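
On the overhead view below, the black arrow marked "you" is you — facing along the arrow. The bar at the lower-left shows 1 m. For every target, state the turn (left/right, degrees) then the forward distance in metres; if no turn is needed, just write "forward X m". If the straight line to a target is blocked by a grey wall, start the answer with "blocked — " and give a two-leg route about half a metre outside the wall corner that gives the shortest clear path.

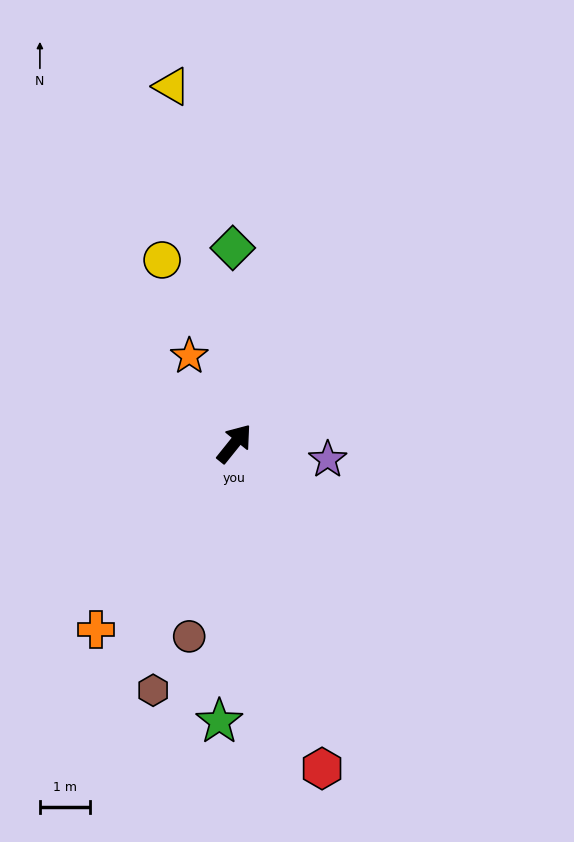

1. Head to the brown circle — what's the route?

turn right 154°, forward 4.0 m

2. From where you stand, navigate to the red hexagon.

turn right 126°, forward 6.7 m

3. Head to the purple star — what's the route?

turn right 61°, forward 1.9 m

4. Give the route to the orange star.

turn left 66°, forward 2.0 m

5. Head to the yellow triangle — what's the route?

turn left 49°, forward 7.3 m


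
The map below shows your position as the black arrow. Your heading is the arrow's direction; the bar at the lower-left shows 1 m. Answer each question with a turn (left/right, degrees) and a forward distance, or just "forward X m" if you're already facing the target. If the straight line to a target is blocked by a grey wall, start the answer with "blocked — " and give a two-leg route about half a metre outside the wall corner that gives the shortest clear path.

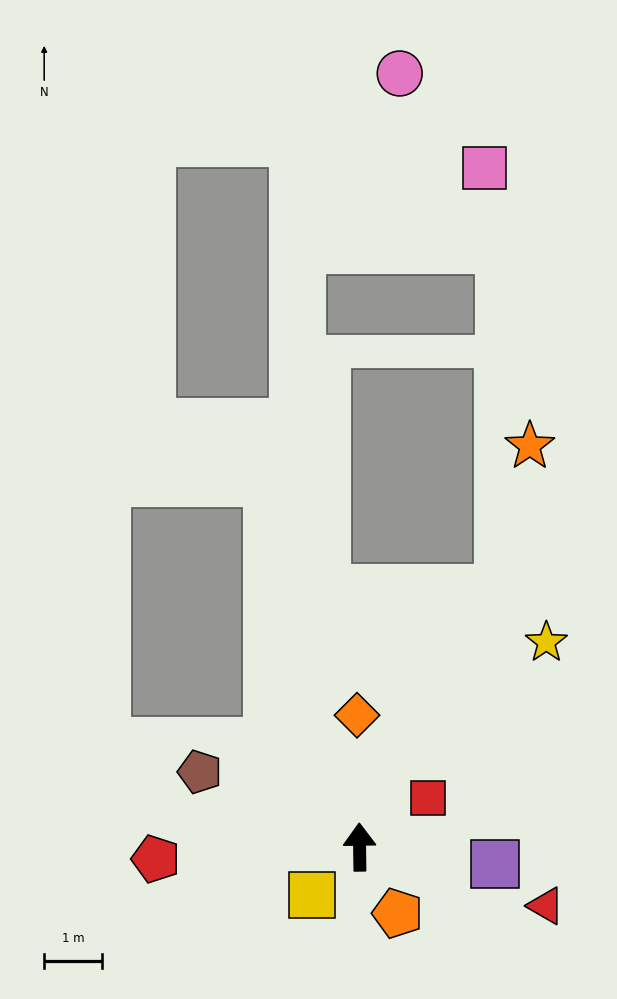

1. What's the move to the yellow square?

turn left 135°, forward 1.2 m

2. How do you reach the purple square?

turn right 98°, forward 2.3 m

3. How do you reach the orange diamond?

forward 2.3 m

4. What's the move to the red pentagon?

turn left 93°, forward 3.5 m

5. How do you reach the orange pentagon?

turn right 151°, forward 1.3 m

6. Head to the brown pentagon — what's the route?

turn left 64°, forward 3.0 m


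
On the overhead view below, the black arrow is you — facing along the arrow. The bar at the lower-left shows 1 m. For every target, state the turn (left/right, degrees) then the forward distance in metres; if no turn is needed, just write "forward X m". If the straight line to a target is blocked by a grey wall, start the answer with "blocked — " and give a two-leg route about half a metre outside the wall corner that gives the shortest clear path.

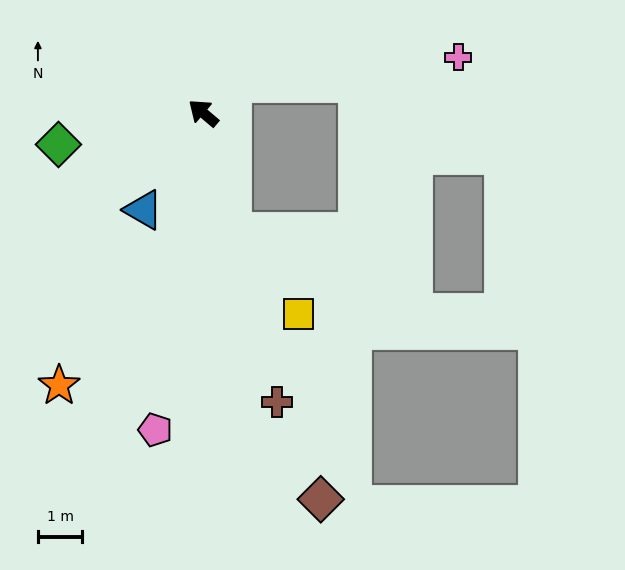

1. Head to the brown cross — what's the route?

turn left 144°, forward 6.7 m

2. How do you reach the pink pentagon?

turn left 122°, forward 7.2 m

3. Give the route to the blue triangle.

turn left 99°, forward 2.6 m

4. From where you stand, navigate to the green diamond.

turn left 52°, forward 3.3 m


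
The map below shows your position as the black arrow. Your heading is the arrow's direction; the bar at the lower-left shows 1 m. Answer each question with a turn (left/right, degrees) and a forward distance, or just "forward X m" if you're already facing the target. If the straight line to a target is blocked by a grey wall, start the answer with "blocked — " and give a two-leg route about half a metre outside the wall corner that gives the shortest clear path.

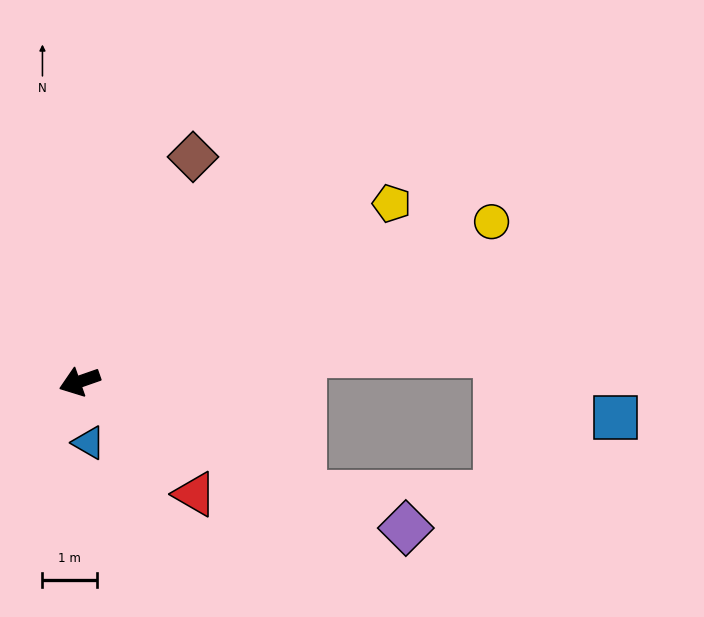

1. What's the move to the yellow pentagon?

turn right 170°, forward 6.5 m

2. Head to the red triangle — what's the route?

turn left 116°, forward 2.9 m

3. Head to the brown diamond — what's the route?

turn right 136°, forward 4.6 m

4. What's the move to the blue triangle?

turn left 79°, forward 1.1 m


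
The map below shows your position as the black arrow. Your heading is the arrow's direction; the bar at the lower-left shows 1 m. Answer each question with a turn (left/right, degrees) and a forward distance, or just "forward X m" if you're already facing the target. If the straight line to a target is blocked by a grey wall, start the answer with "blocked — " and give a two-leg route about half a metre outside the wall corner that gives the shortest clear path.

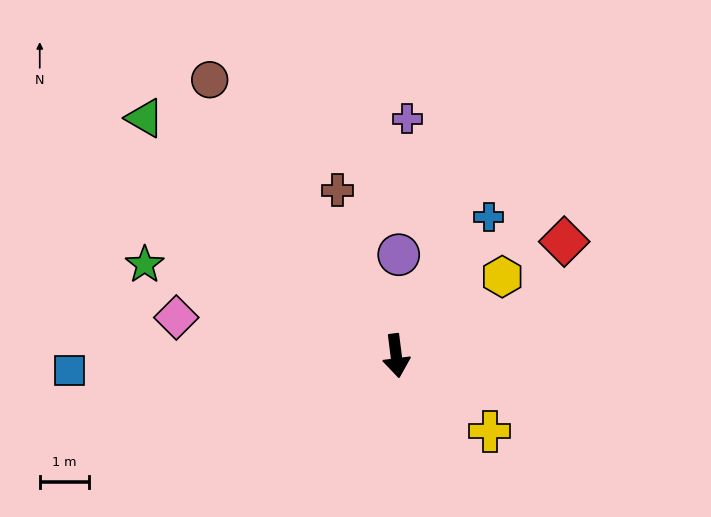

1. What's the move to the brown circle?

turn right 153°, forward 6.8 m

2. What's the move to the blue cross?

turn left 139°, forward 3.4 m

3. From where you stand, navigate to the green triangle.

turn right 141°, forward 7.0 m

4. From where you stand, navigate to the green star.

turn right 117°, forward 5.4 m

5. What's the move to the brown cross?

turn right 168°, forward 3.6 m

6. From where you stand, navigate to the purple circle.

turn left 171°, forward 2.0 m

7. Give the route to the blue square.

turn right 95°, forward 6.6 m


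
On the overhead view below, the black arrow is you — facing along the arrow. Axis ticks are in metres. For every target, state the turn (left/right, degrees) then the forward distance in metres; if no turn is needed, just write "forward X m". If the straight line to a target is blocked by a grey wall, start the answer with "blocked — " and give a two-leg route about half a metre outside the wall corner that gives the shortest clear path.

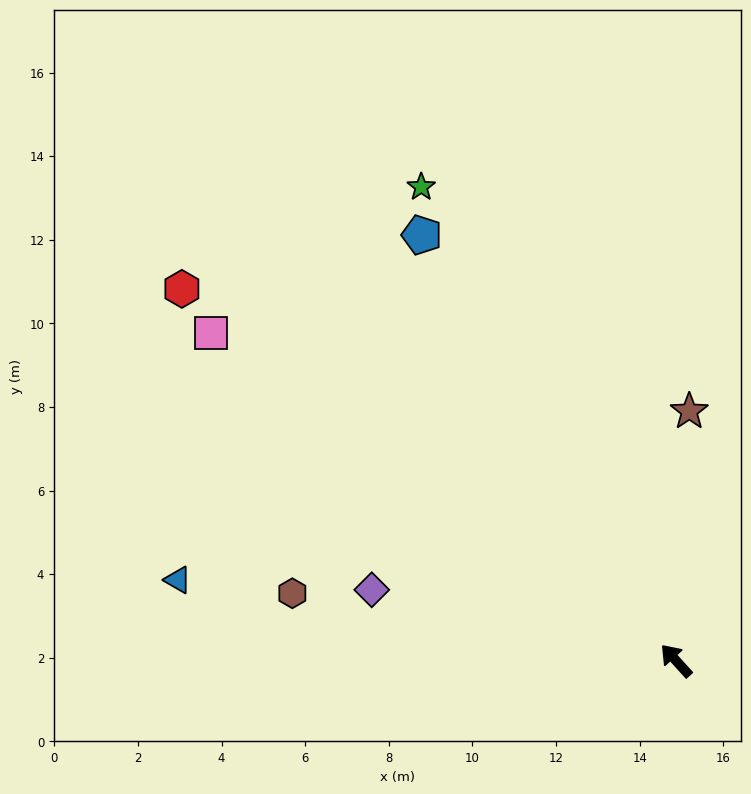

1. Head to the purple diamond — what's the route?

turn left 35°, forward 7.5 m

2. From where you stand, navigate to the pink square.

turn left 13°, forward 13.6 m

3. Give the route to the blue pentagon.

turn right 11°, forward 11.9 m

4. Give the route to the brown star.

turn right 45°, forward 6.0 m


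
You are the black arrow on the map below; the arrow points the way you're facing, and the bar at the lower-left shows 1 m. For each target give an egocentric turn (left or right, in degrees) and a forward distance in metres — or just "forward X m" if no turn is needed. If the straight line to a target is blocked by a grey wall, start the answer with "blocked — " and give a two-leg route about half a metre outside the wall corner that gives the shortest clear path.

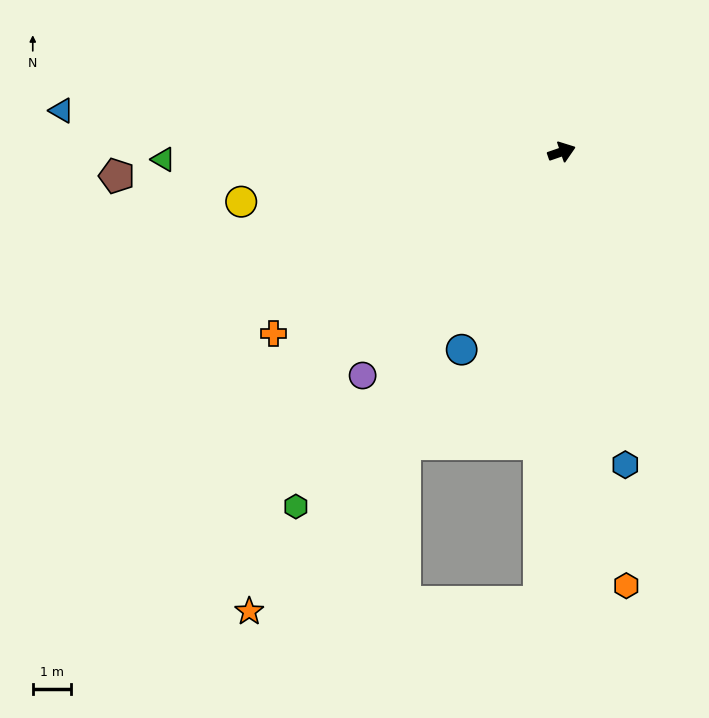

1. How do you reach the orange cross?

turn right 167°, forward 9.0 m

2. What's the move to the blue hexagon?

turn right 98°, forward 8.4 m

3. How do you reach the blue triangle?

turn left 156°, forward 13.2 m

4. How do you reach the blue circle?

turn right 136°, forward 5.8 m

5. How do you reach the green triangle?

turn left 162°, forward 10.5 m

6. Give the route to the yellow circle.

turn left 170°, forward 8.6 m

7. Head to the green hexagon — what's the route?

turn right 146°, forward 11.7 m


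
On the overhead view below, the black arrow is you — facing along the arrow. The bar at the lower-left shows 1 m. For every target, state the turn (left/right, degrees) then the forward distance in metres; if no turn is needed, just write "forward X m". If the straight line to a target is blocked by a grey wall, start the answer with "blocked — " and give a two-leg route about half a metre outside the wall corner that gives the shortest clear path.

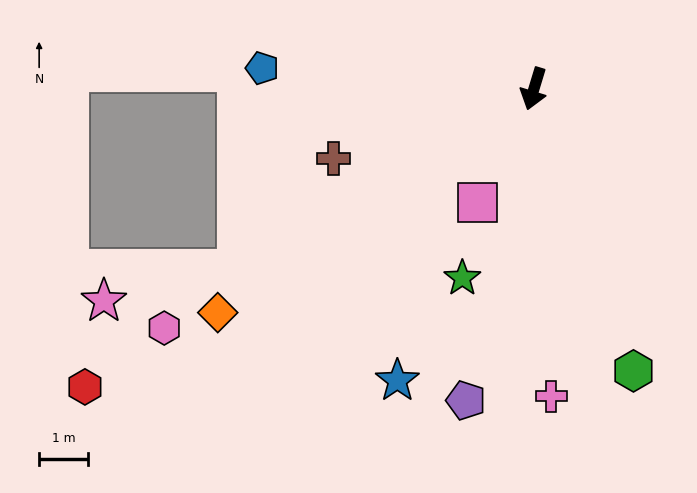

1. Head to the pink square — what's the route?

turn right 10°, forward 2.6 m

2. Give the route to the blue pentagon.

turn right 77°, forward 5.6 m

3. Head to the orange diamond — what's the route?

turn right 38°, forward 7.9 m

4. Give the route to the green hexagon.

turn left 36°, forward 6.1 m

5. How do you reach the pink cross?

turn left 20°, forward 6.3 m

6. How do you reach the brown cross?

turn right 54°, forward 4.3 m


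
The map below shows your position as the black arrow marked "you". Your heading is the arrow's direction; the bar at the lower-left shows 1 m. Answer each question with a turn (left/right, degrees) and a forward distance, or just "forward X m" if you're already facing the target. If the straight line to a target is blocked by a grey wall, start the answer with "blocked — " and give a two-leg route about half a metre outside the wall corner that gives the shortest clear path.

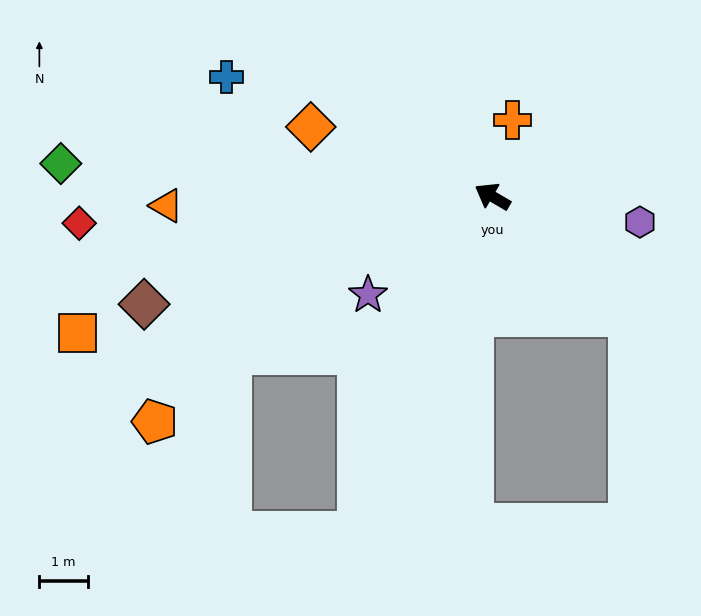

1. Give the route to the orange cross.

turn right 74°, forward 1.6 m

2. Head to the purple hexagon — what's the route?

turn right 159°, forward 3.1 m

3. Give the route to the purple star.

turn left 69°, forward 3.3 m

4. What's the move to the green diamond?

turn left 26°, forward 8.9 m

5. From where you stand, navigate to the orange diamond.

turn left 9°, forward 4.0 m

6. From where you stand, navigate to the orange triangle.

turn left 32°, forward 6.7 m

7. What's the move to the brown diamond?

turn left 48°, forward 7.5 m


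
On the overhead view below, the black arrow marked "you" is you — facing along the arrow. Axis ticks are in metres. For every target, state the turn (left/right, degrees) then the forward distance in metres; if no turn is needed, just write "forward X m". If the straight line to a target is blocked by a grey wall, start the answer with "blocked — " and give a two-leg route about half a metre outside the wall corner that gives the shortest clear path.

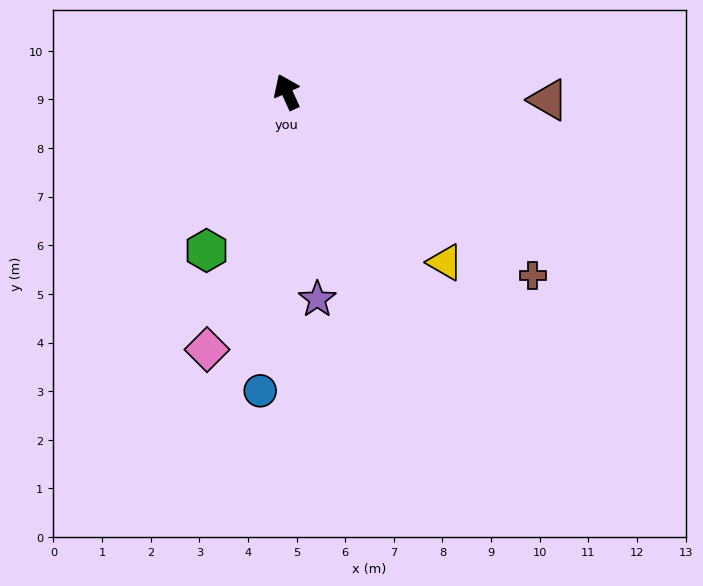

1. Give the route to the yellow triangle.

turn right 162°, forward 4.8 m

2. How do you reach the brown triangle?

turn right 116°, forward 5.4 m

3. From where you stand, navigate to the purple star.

turn left 164°, forward 4.3 m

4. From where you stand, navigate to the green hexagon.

turn left 129°, forward 3.7 m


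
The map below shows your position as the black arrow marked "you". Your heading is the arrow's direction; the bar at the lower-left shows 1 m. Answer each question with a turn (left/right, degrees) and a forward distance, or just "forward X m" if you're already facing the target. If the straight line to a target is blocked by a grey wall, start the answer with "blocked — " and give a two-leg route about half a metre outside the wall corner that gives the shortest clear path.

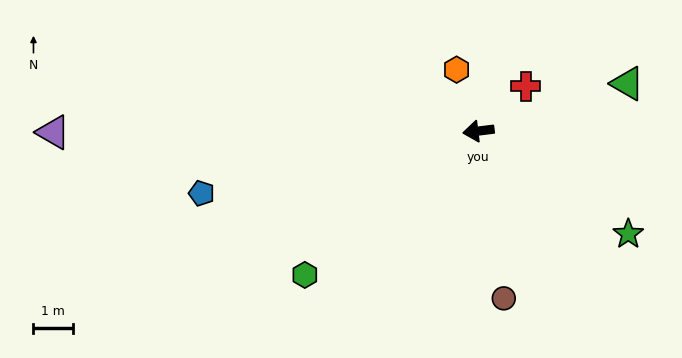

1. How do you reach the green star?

turn left 139°, forward 4.6 m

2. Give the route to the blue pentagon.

turn left 6°, forward 7.2 m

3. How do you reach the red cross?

turn right 144°, forward 1.7 m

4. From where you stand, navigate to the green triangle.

turn right 169°, forward 4.0 m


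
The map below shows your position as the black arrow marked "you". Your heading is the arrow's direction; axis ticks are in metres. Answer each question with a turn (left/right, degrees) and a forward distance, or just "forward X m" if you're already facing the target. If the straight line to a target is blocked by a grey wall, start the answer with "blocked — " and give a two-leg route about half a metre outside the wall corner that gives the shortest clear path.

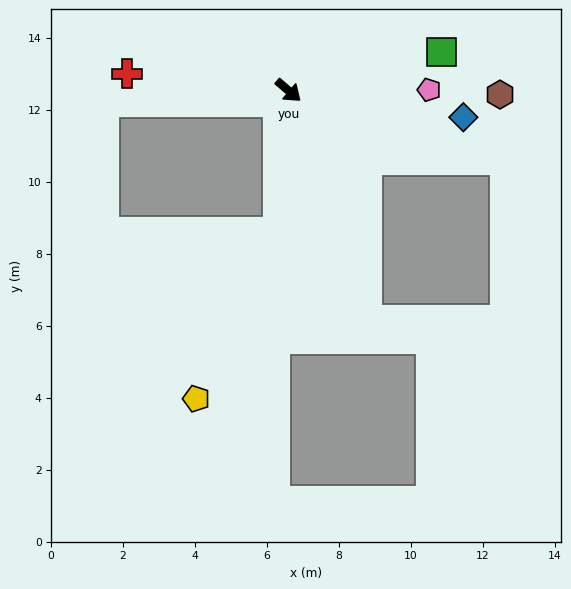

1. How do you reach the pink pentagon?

turn left 41°, forward 3.9 m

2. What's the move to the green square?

turn left 55°, forward 4.4 m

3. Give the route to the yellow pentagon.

blocked — turn right 53°, forward 3.9 m, then turn right 23°, forward 5.2 m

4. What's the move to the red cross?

turn right 145°, forward 4.5 m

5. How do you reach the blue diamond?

turn left 32°, forward 4.9 m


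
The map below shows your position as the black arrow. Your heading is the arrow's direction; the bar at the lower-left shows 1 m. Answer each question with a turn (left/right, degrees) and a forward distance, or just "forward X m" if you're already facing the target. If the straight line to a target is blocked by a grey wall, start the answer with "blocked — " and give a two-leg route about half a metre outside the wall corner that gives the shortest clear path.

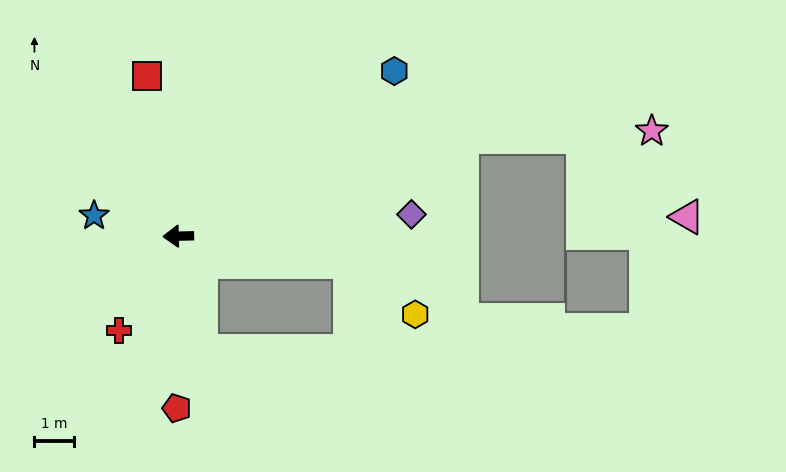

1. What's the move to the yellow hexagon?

blocked — turn left 170°, forward 4.4 m, then turn right 30°, forward 2.1 m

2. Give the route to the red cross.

turn left 56°, forward 2.8 m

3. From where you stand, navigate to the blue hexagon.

turn right 144°, forward 6.9 m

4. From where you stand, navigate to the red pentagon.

turn left 88°, forward 4.4 m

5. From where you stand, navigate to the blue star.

turn right 15°, forward 2.2 m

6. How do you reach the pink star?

blocked — turn right 162°, forward 7.7 m, then turn right 18°, forward 4.8 m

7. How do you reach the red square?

turn right 81°, forward 4.2 m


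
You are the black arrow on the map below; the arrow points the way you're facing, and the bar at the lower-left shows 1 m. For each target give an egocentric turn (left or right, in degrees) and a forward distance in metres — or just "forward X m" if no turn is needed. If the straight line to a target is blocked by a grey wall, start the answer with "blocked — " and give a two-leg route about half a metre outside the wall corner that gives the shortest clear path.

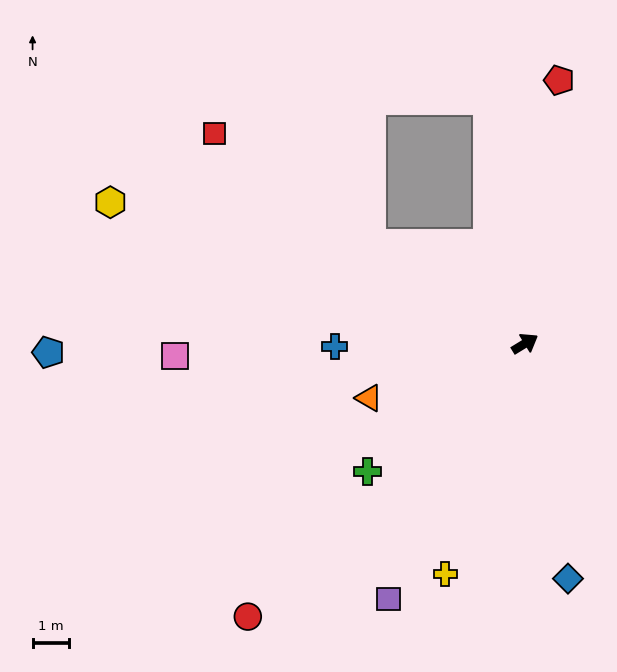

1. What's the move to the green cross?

turn right 172°, forward 5.5 m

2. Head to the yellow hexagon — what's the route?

turn left 130°, forward 12.0 m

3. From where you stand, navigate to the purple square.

turn right 150°, forward 7.9 m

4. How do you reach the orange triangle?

turn left 168°, forward 4.5 m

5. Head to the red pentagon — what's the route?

turn left 51°, forward 7.2 m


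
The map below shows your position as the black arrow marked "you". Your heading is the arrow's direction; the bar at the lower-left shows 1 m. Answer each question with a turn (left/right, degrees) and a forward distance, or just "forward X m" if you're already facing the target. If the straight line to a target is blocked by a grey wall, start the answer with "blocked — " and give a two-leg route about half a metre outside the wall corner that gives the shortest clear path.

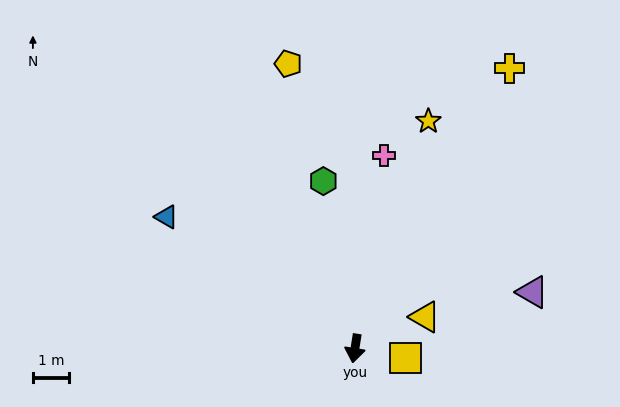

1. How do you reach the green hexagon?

turn right 160°, forward 4.7 m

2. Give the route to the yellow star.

turn left 171°, forward 6.5 m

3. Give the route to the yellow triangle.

turn left 123°, forward 2.1 m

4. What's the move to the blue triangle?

turn right 116°, forward 6.3 m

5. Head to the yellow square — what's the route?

turn left 88°, forward 1.4 m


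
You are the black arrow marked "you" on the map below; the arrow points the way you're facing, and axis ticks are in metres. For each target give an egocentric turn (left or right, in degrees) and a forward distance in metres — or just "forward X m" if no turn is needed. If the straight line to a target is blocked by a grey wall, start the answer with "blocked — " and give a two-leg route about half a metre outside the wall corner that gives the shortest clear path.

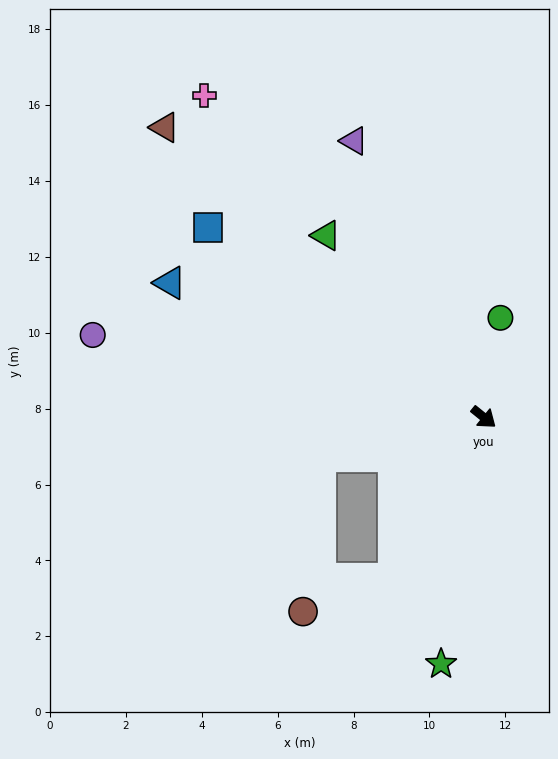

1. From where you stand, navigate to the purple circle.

turn right 153°, forward 10.5 m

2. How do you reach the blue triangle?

turn right 164°, forward 9.0 m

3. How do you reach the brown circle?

blocked — turn right 80°, forward 4.9 m, then turn right 41°, forward 2.5 m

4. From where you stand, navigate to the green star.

turn right 61°, forward 6.6 m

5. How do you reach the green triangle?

turn left 170°, forward 6.3 m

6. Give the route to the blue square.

turn right 176°, forward 8.8 m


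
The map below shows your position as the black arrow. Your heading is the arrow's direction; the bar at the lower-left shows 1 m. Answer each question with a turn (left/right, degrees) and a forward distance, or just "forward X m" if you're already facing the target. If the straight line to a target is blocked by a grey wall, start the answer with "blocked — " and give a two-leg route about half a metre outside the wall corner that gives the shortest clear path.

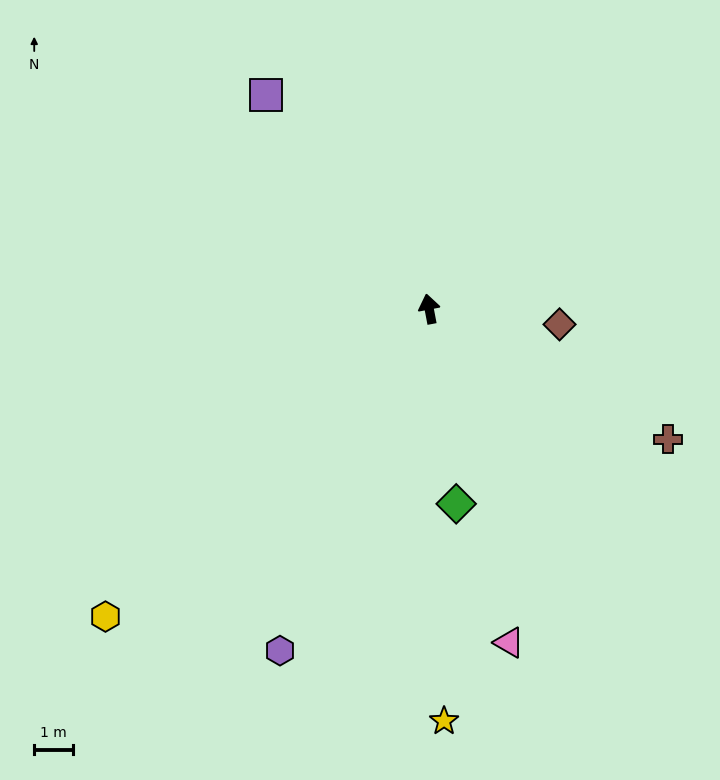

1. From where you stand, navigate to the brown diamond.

turn right 108°, forward 3.4 m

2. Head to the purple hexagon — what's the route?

turn left 146°, forward 9.7 m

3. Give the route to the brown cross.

turn right 129°, forward 7.1 m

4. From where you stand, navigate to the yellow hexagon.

turn left 123°, forward 11.6 m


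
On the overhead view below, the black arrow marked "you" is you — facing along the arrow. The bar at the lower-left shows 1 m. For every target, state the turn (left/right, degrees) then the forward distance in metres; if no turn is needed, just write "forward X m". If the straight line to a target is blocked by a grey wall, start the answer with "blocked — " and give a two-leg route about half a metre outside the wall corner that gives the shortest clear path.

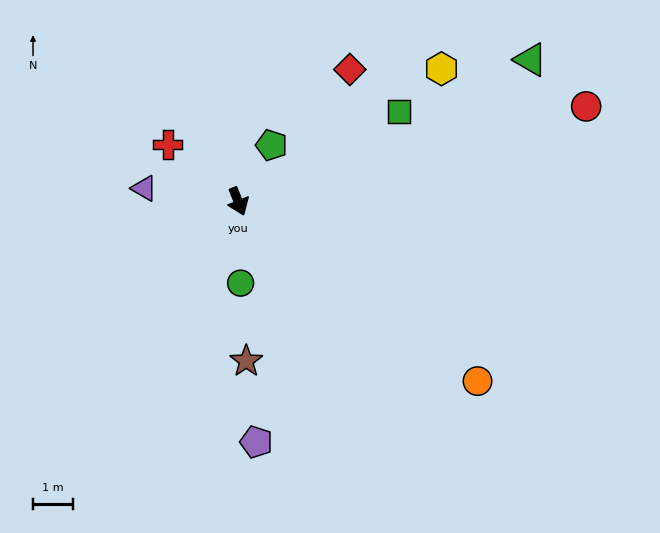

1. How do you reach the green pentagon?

turn left 128°, forward 1.6 m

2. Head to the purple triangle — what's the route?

turn right 120°, forward 2.4 m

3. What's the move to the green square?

turn left 98°, forward 4.6 m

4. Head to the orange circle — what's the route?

turn left 31°, forward 7.5 m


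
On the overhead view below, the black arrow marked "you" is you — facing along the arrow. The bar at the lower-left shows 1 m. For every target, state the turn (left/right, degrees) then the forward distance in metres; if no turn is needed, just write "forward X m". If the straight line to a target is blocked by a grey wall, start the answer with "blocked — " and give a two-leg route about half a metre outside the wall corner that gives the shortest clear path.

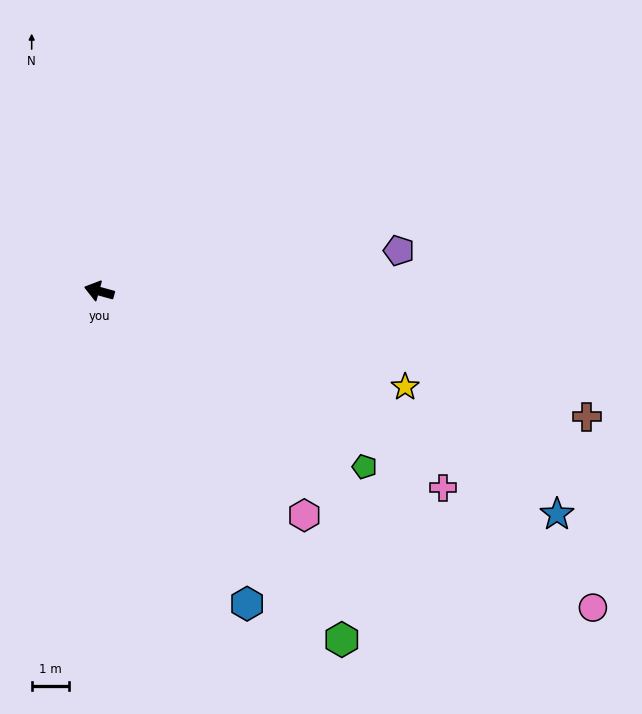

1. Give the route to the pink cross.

turn left 166°, forward 10.7 m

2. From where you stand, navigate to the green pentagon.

turn left 162°, forward 8.6 m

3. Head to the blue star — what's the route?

turn left 169°, forward 13.7 m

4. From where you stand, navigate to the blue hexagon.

turn left 131°, forward 9.3 m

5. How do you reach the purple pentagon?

turn right 157°, forward 8.1 m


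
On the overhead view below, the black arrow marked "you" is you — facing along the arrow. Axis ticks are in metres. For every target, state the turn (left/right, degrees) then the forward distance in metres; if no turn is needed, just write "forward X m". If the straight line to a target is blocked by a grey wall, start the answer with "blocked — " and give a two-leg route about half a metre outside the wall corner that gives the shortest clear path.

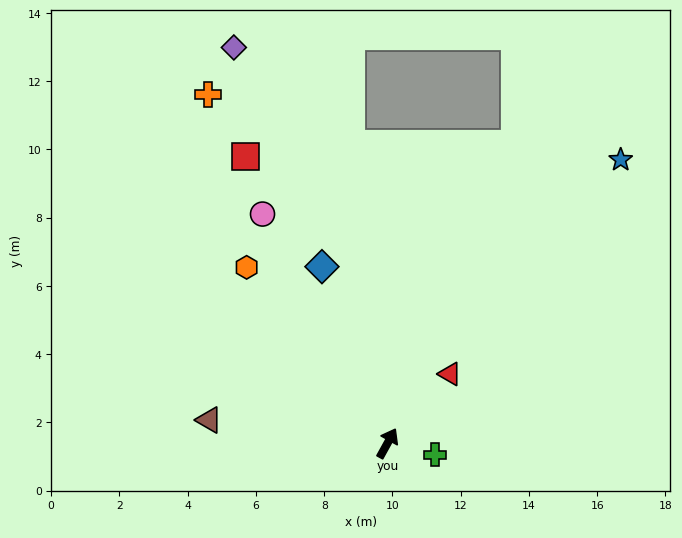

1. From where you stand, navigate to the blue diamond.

turn left 49°, forward 5.5 m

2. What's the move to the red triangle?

turn right 13°, forward 2.7 m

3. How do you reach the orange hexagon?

turn left 68°, forward 6.6 m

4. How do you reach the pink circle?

turn left 57°, forward 7.6 m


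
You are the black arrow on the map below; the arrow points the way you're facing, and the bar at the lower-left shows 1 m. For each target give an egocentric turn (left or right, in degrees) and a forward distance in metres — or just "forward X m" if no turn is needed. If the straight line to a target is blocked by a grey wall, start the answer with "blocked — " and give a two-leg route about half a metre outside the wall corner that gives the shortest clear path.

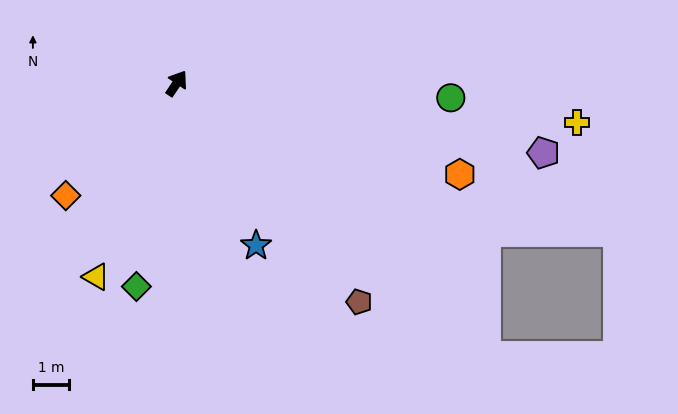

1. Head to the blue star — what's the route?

turn right 120°, forward 4.9 m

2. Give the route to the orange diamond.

turn left 169°, forward 4.3 m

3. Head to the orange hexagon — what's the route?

turn right 74°, forward 8.1 m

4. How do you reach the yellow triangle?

turn right 169°, forward 5.7 m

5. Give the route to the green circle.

turn right 59°, forward 7.5 m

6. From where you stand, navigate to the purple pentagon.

turn right 67°, forward 10.2 m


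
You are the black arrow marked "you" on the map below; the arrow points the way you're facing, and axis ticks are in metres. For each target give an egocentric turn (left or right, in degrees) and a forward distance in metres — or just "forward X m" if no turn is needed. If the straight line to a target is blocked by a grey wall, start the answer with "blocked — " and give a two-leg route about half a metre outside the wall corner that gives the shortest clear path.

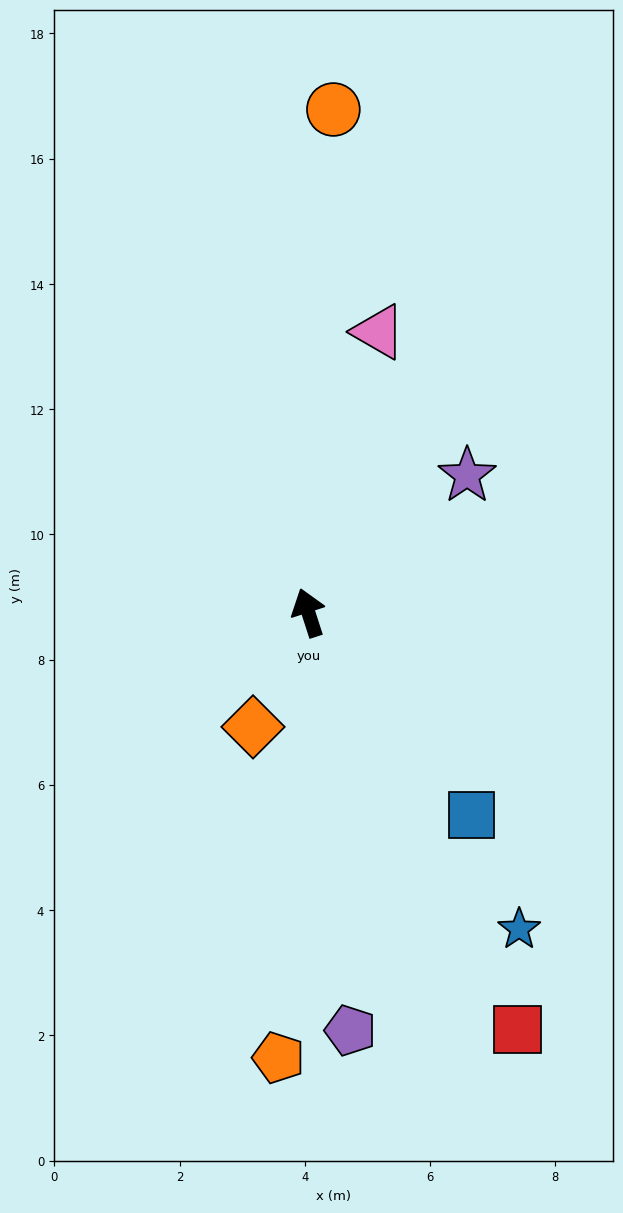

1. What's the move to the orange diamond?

turn left 136°, forward 2.0 m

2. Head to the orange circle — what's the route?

turn right 21°, forward 8.0 m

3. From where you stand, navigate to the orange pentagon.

turn left 158°, forward 7.1 m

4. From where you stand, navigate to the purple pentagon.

turn left 168°, forward 6.7 m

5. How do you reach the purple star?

turn right 67°, forward 3.4 m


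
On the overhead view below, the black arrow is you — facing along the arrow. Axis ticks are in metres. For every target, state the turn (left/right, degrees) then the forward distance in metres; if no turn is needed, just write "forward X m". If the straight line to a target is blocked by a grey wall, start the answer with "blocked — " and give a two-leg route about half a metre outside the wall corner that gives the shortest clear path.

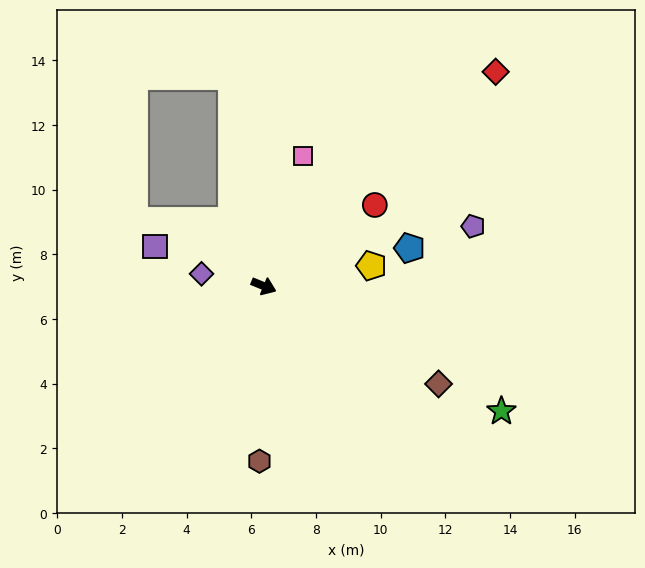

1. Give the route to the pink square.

turn left 96°, forward 4.2 m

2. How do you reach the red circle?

turn left 58°, forward 4.3 m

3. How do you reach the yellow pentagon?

turn left 33°, forward 3.4 m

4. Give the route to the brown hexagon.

turn right 69°, forward 5.4 m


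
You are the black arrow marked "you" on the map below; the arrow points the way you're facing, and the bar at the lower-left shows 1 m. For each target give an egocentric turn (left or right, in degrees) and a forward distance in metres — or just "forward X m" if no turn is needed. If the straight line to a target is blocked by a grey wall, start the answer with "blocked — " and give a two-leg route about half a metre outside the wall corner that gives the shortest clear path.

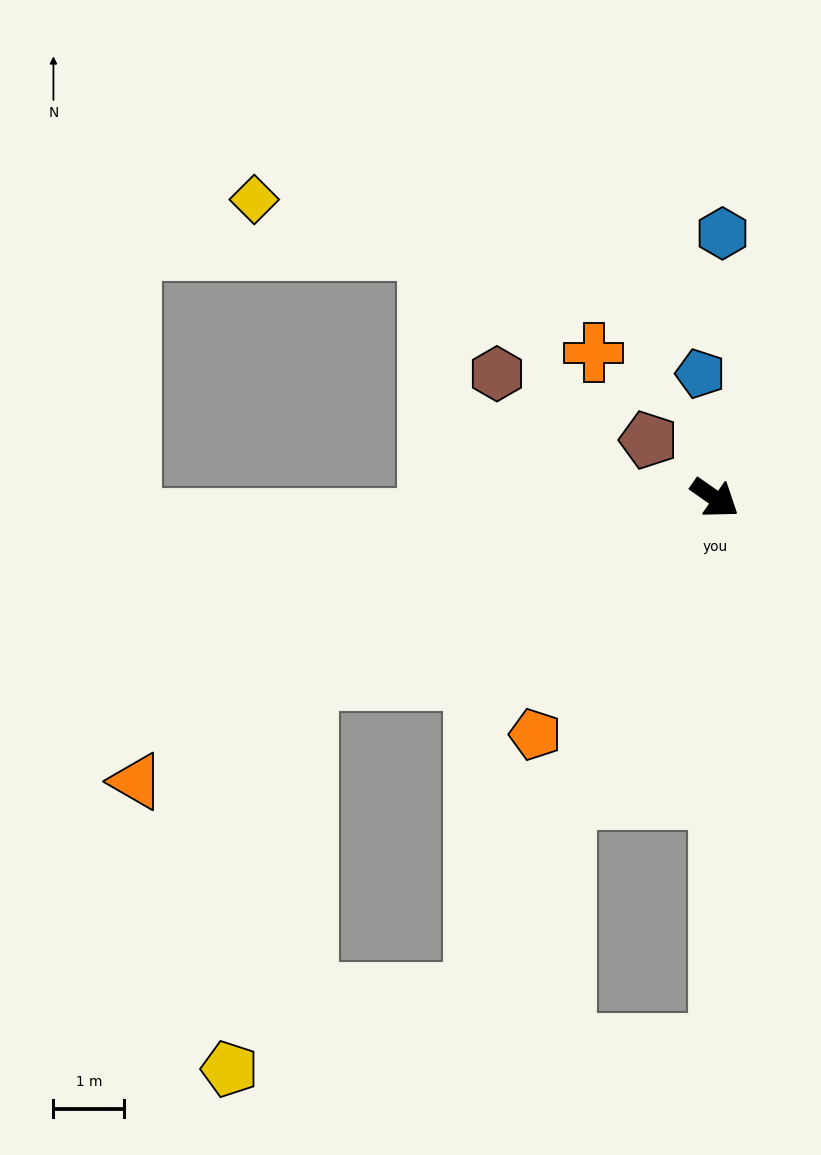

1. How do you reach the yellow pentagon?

blocked — turn right 81°, forward 7.8 m, then turn right 47°, forward 3.6 m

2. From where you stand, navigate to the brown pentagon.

turn left 174°, forward 1.2 m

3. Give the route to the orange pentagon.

turn right 92°, forward 4.2 m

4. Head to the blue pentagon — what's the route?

turn left 132°, forward 1.8 m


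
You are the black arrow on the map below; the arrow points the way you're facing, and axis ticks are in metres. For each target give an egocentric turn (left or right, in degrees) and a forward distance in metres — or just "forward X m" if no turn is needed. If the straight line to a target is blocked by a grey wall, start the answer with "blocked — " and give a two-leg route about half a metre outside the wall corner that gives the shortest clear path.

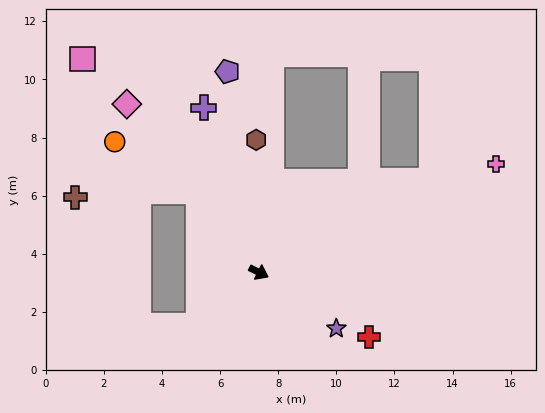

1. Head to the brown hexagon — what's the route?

turn left 118°, forward 4.6 m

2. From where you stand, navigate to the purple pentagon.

turn left 126°, forward 7.0 m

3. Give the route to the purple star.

turn right 9°, forward 3.3 m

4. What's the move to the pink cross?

turn left 51°, forward 9.0 m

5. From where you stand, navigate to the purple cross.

turn left 135°, forward 6.0 m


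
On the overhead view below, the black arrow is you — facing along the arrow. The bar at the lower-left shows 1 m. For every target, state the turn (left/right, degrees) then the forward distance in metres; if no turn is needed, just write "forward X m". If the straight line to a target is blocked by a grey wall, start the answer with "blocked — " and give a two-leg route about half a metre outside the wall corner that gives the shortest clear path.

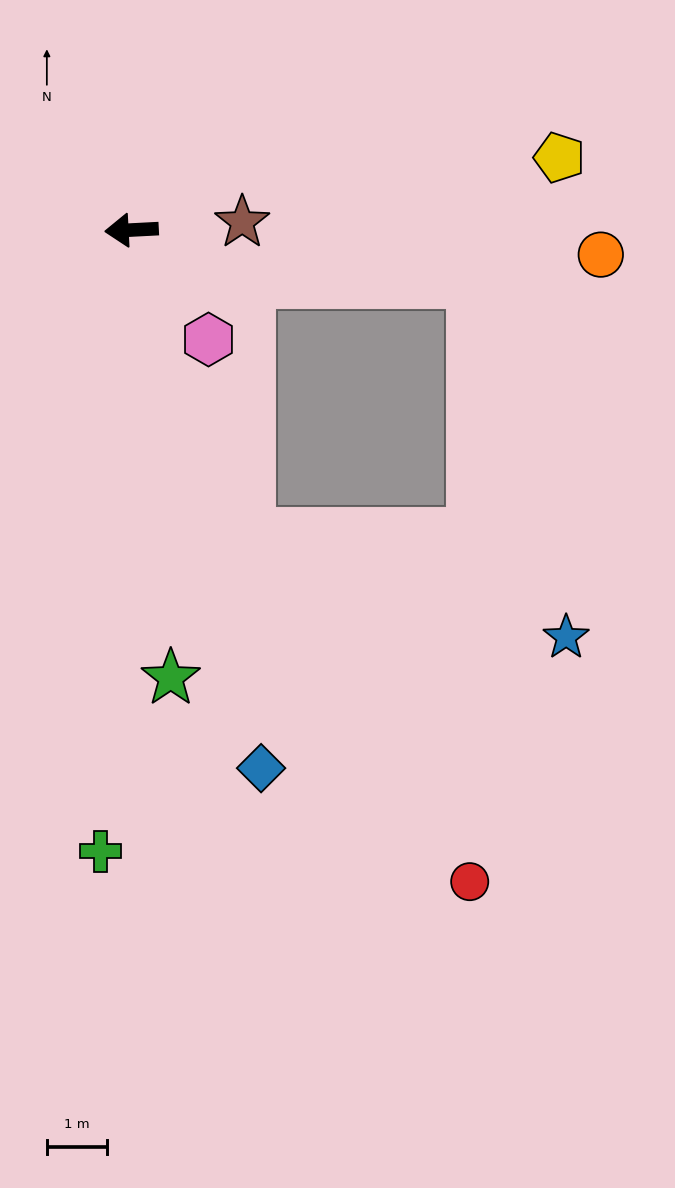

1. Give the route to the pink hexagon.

turn left 122°, forward 2.2 m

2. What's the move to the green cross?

turn left 84°, forward 10.3 m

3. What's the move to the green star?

turn left 92°, forward 7.4 m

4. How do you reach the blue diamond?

turn left 101°, forward 9.2 m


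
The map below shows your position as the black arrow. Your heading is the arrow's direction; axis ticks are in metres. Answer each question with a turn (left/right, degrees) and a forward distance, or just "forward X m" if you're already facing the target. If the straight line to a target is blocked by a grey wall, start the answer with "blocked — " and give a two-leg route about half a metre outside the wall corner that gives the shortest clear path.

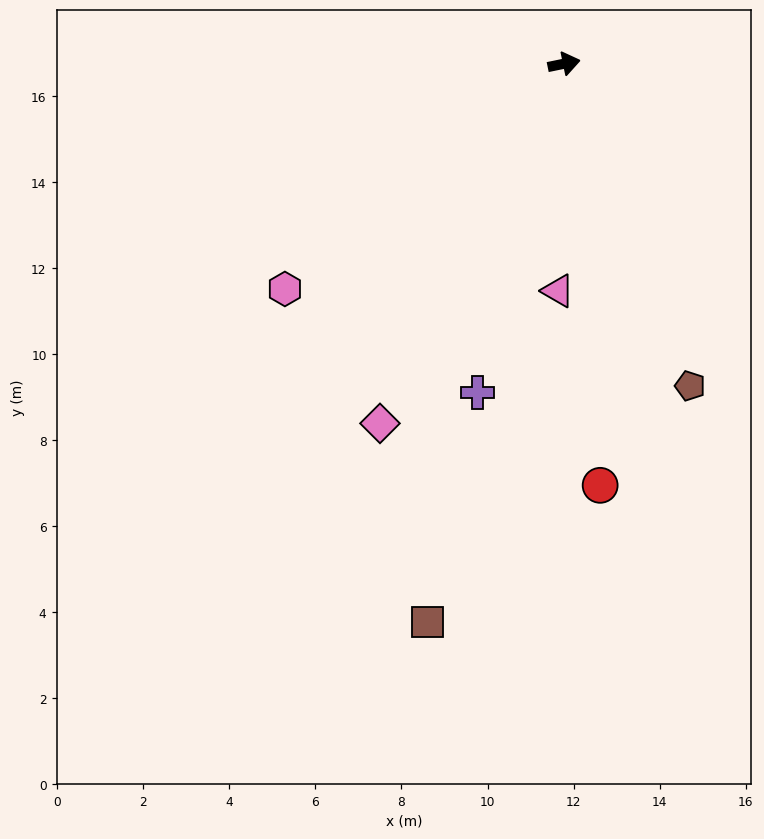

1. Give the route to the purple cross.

turn right 116°, forward 7.9 m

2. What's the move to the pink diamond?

turn right 129°, forward 9.4 m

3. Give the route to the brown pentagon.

turn right 80°, forward 8.0 m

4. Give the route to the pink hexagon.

turn right 153°, forward 8.3 m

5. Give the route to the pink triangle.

turn right 103°, forward 5.3 m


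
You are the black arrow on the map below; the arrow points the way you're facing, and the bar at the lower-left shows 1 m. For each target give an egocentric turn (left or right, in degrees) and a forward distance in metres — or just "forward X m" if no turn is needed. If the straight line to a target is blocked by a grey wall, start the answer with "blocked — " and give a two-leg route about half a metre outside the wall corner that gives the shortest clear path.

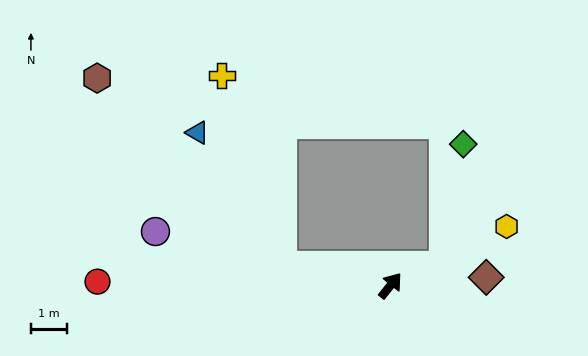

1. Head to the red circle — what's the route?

turn left 128°, forward 8.0 m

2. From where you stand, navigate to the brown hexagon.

blocked — turn left 119°, forward 3.0 m, then turn right 36°, forward 7.2 m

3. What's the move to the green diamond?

blocked — turn right 32°, forward 1.6 m, then turn left 62°, forward 3.4 m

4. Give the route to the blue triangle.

blocked — turn left 119°, forward 3.0 m, then turn right 48°, forward 4.3 m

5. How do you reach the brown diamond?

turn right 47°, forward 2.6 m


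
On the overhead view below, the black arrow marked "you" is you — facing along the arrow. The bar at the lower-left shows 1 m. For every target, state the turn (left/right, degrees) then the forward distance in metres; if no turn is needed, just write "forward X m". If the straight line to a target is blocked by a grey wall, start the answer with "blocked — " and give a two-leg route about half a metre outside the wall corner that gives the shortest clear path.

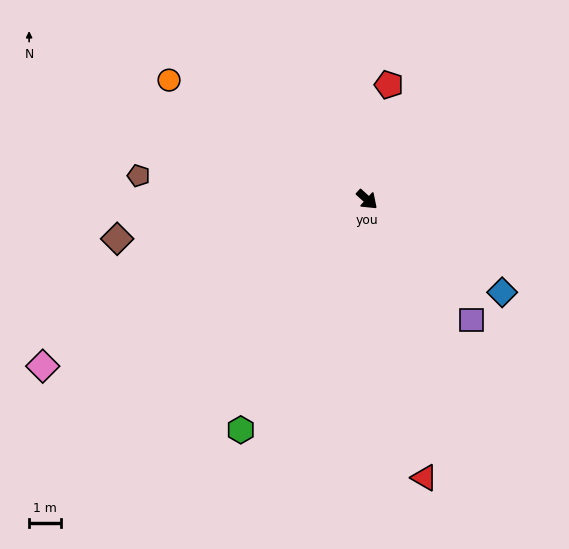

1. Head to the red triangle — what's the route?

turn right 36°, forward 8.8 m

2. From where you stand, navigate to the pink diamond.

turn right 111°, forward 11.4 m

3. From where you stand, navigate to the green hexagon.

turn right 77°, forward 8.2 m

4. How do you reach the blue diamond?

turn left 8°, forward 5.1 m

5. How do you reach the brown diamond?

turn right 129°, forward 7.9 m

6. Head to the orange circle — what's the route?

turn right 169°, forward 7.2 m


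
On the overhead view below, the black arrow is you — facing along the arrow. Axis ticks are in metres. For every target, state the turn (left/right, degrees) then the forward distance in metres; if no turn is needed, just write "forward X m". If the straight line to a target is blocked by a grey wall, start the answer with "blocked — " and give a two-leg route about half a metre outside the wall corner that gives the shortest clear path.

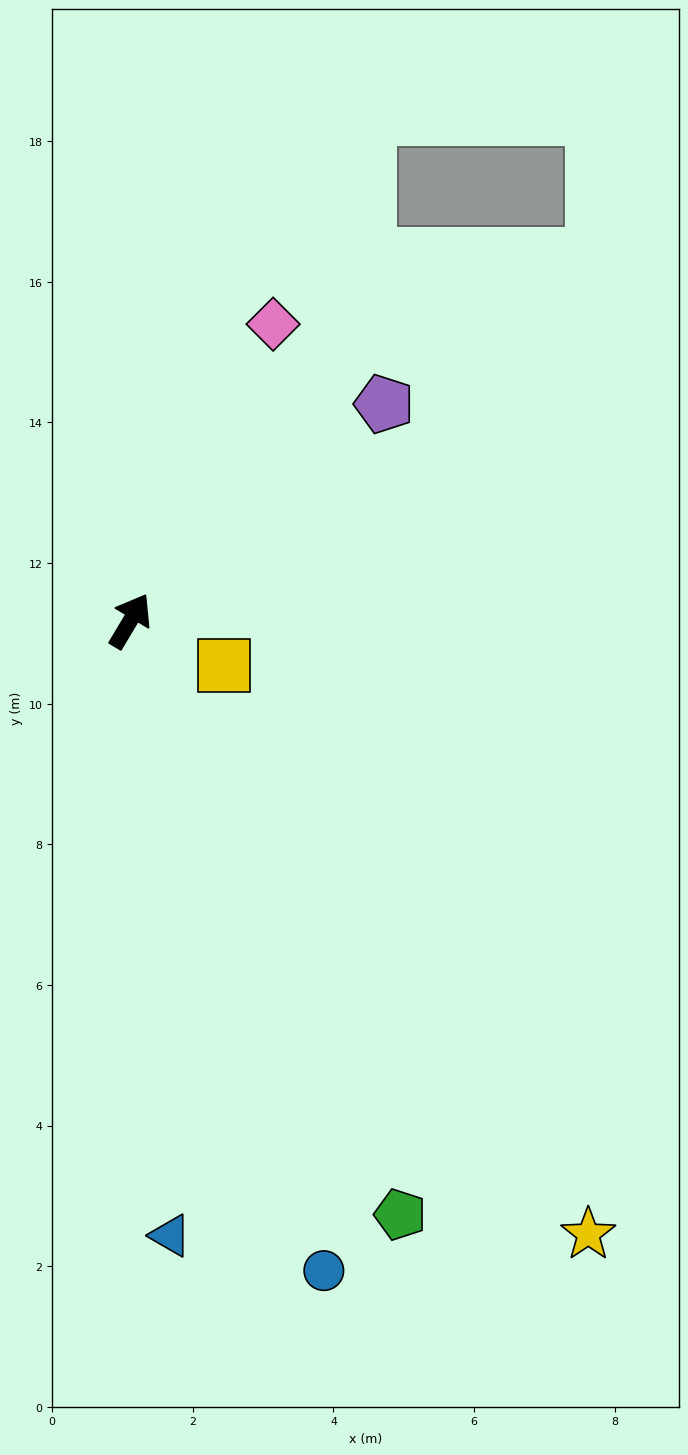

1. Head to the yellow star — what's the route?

turn right 112°, forward 10.9 m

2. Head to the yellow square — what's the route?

turn right 85°, forward 1.5 m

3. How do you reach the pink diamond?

turn left 5°, forward 4.7 m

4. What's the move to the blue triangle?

turn right 145°, forward 8.8 m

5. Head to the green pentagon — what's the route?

turn right 125°, forward 9.3 m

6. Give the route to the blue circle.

turn right 133°, forward 9.6 m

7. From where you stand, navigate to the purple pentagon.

turn right 19°, forward 4.7 m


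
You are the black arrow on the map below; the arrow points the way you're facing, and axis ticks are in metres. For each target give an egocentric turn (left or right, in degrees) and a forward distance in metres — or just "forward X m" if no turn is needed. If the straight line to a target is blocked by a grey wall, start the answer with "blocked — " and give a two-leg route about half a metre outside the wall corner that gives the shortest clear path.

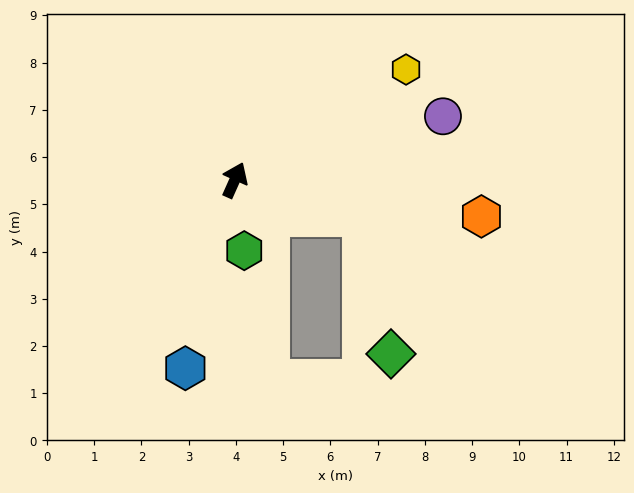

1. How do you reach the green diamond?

blocked — turn right 82°, forward 2.8 m, then turn right 62°, forward 3.0 m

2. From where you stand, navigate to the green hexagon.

turn right 148°, forward 1.5 m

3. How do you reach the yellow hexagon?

turn right 33°, forward 4.3 m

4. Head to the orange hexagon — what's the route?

turn right 74°, forward 5.3 m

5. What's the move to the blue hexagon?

turn right 171°, forward 4.1 m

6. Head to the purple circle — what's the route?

turn right 49°, forward 4.6 m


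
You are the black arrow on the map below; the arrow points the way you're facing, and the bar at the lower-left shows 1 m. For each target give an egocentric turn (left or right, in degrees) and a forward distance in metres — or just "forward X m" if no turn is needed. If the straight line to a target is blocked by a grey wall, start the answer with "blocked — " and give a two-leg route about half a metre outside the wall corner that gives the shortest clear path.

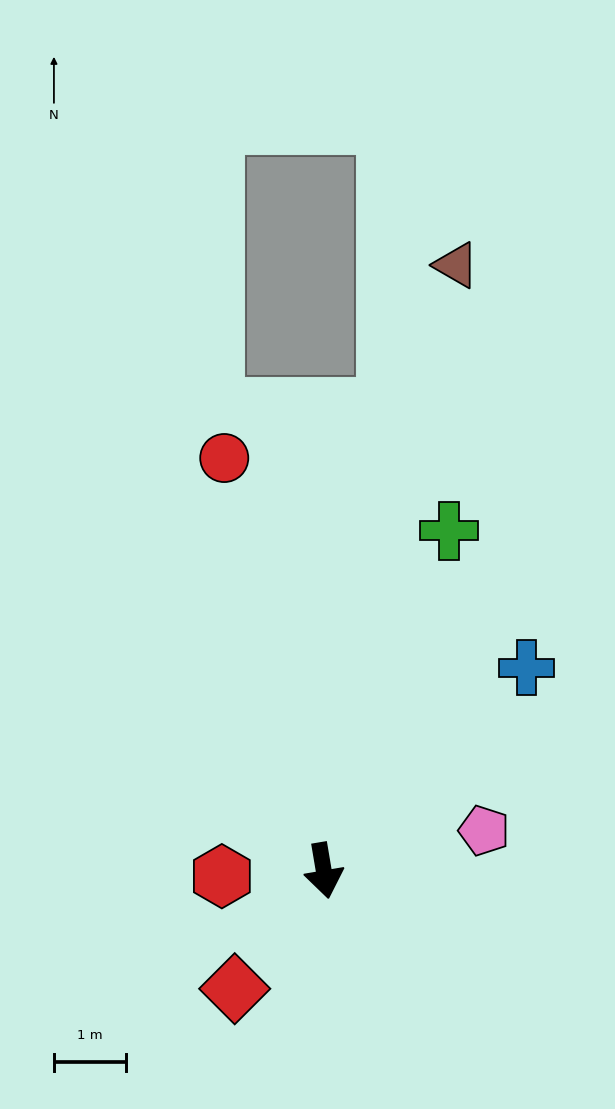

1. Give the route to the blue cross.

turn left 125°, forward 4.0 m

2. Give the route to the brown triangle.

turn left 158°, forward 8.6 m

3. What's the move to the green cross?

turn left 150°, forward 5.0 m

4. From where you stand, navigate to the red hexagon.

turn right 96°, forward 1.4 m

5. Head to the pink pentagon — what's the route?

turn left 94°, forward 2.3 m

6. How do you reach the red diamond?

turn right 47°, forward 2.0 m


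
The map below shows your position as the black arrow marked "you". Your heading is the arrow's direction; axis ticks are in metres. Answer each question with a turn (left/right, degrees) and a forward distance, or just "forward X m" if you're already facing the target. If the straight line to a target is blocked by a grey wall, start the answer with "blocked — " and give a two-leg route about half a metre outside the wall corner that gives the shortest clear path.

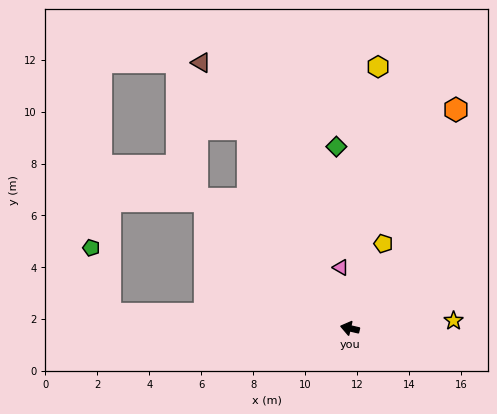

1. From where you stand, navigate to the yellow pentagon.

turn right 98°, forward 3.5 m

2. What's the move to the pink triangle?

turn right 68°, forward 2.4 m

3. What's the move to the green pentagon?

blocked — turn left 10°, forward 9.2 m, then turn right 71°, forward 2.6 m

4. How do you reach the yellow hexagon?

turn right 83°, forward 10.1 m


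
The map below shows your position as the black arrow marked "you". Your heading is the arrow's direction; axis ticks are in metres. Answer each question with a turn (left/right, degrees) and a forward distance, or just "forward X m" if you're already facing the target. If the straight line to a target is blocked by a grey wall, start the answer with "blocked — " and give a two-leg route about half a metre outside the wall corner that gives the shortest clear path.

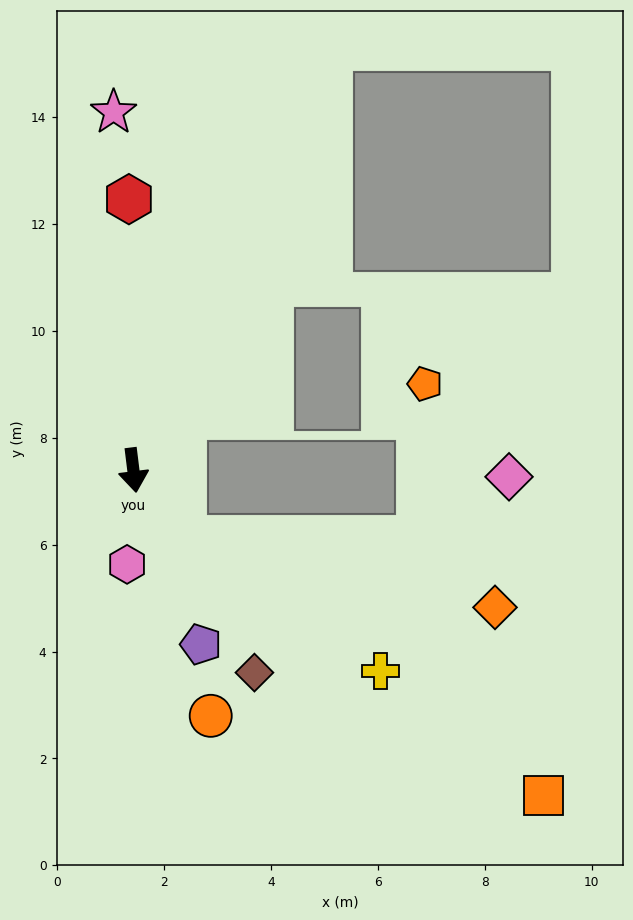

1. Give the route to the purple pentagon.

turn left 14°, forward 3.5 m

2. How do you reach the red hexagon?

turn left 174°, forward 5.1 m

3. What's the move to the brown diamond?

turn left 24°, forward 4.4 m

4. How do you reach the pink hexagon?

turn right 11°, forward 1.8 m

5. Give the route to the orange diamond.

blocked — turn left 30°, forward 1.6 m, then turn left 40°, forward 6.0 m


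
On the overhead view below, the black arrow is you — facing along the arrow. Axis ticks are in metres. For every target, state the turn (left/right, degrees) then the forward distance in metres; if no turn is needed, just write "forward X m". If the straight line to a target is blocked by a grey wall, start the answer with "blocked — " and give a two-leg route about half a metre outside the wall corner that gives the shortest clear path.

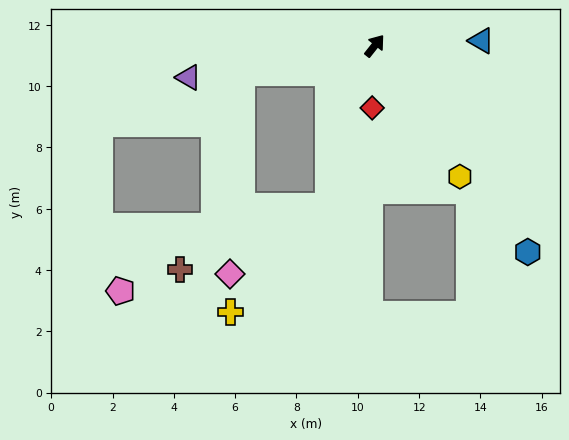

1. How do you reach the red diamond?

turn right 144°, forward 2.0 m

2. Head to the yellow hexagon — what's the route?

turn right 109°, forward 5.1 m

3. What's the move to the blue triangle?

turn right 49°, forward 3.5 m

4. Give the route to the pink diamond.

blocked — turn left 140°, forward 4.4 m, then turn left 75°, forward 6.6 m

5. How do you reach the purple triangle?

turn left 138°, forward 6.2 m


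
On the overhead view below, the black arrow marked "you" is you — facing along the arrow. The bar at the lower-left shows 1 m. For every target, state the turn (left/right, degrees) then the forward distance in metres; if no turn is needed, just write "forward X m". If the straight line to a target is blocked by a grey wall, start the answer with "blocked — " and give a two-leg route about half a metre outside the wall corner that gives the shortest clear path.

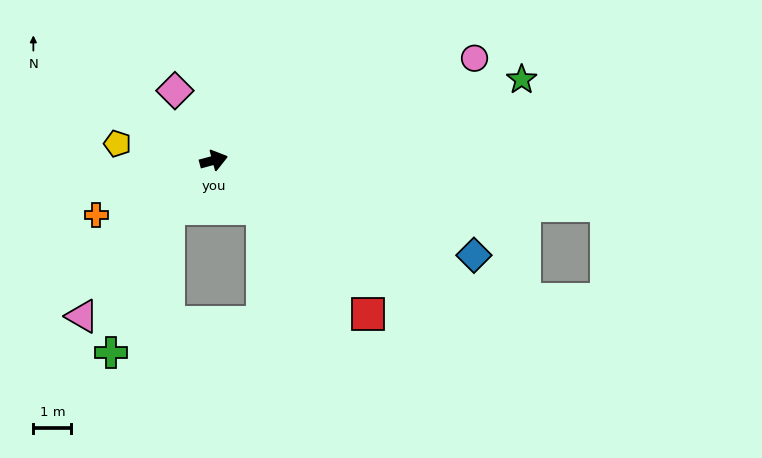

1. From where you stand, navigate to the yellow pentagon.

turn left 155°, forward 2.6 m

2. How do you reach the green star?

forward 8.4 m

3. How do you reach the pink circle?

turn left 6°, forward 7.4 m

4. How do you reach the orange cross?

turn right 170°, forward 3.4 m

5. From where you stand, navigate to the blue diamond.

turn right 35°, forward 7.3 m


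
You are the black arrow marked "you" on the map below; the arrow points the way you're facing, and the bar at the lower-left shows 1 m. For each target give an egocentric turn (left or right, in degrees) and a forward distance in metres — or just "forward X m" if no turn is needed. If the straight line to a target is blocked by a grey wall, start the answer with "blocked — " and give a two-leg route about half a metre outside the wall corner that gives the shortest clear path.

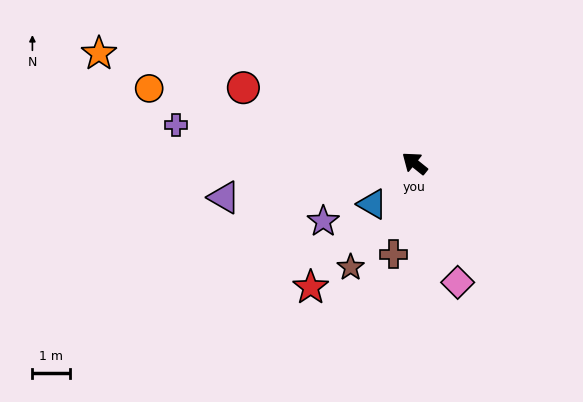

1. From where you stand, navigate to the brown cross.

turn left 116°, forward 2.5 m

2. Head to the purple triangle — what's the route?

turn left 49°, forward 5.2 m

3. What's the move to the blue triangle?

turn left 83°, forward 1.6 m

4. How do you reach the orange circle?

turn left 23°, forward 7.4 m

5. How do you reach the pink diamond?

turn left 149°, forward 3.4 m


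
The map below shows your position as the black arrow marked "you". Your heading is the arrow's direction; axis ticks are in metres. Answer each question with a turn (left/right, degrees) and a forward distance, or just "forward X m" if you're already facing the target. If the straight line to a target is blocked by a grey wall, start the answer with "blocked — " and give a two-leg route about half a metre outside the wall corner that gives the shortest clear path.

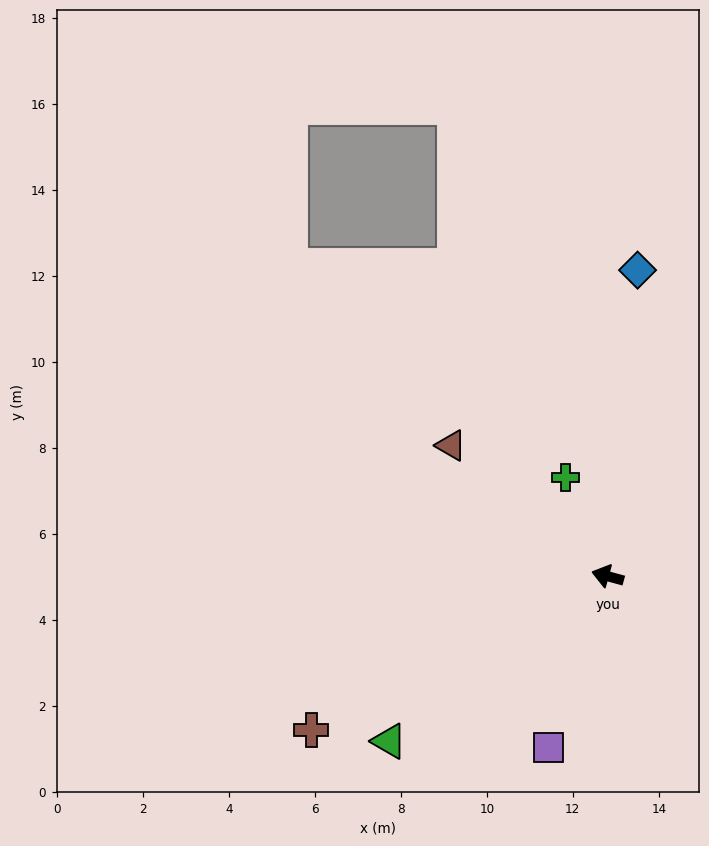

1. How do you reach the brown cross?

turn left 43°, forward 7.8 m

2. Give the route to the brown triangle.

turn right 25°, forward 4.7 m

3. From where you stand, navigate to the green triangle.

turn left 52°, forward 6.4 m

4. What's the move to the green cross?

turn right 52°, forward 2.5 m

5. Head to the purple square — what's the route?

turn left 86°, forward 4.2 m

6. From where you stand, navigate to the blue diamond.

turn right 80°, forward 7.2 m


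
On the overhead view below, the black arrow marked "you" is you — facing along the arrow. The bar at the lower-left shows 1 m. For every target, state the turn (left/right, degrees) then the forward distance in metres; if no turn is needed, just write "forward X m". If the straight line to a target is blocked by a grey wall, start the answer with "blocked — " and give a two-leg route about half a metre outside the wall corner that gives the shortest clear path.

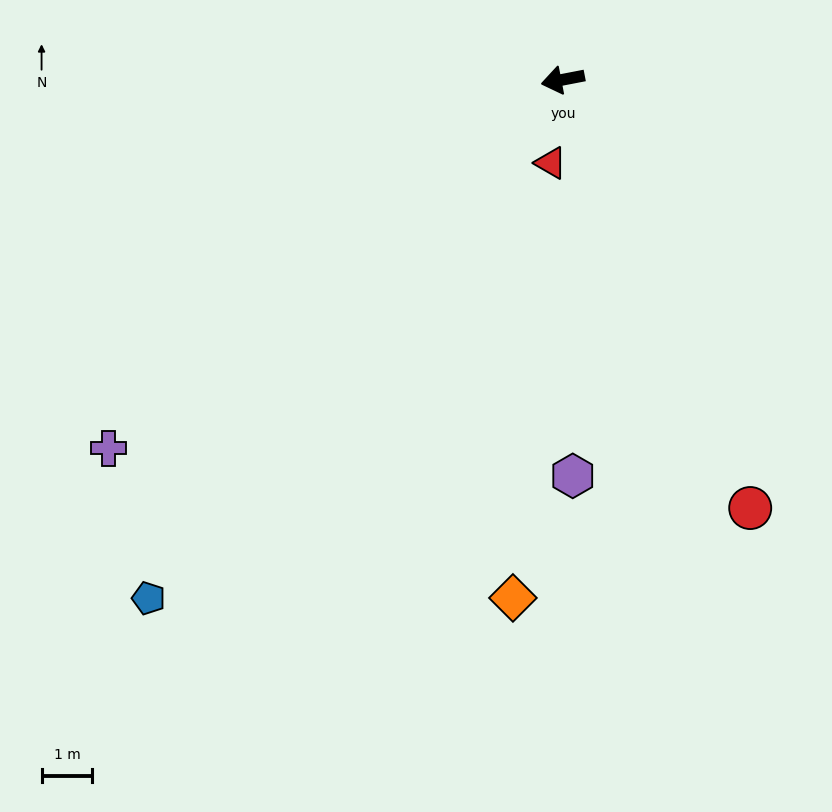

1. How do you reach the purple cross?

turn left 28°, forward 11.5 m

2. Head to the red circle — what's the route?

turn left 103°, forward 9.2 m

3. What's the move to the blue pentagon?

turn left 40°, forward 13.1 m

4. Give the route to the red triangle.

turn left 71°, forward 1.7 m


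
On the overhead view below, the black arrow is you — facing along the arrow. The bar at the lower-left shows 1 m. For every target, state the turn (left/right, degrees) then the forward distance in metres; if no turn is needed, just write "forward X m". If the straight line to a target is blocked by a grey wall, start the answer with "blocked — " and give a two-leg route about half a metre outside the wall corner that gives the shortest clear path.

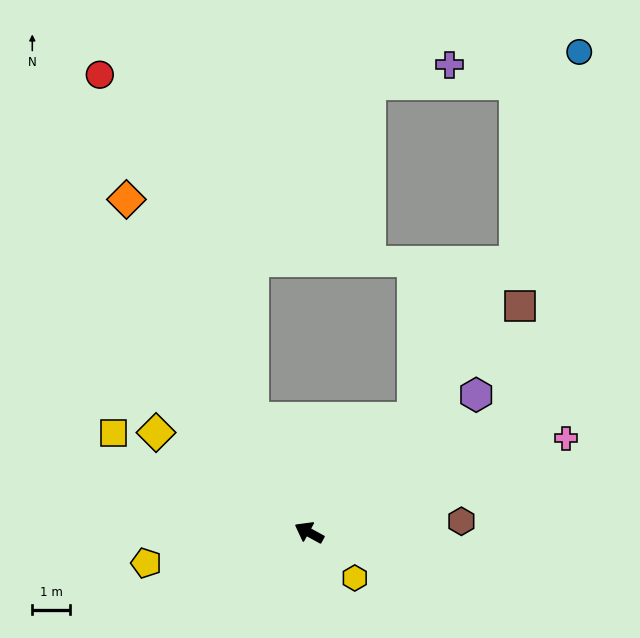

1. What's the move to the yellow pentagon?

turn left 39°, forward 4.4 m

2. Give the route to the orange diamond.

turn right 33°, forward 10.0 m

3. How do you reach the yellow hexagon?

turn left 164°, forward 1.7 m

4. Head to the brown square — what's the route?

turn right 104°, forward 8.1 m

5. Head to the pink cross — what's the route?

turn right 131°, forward 7.2 m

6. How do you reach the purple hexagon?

turn right 112°, forward 5.7 m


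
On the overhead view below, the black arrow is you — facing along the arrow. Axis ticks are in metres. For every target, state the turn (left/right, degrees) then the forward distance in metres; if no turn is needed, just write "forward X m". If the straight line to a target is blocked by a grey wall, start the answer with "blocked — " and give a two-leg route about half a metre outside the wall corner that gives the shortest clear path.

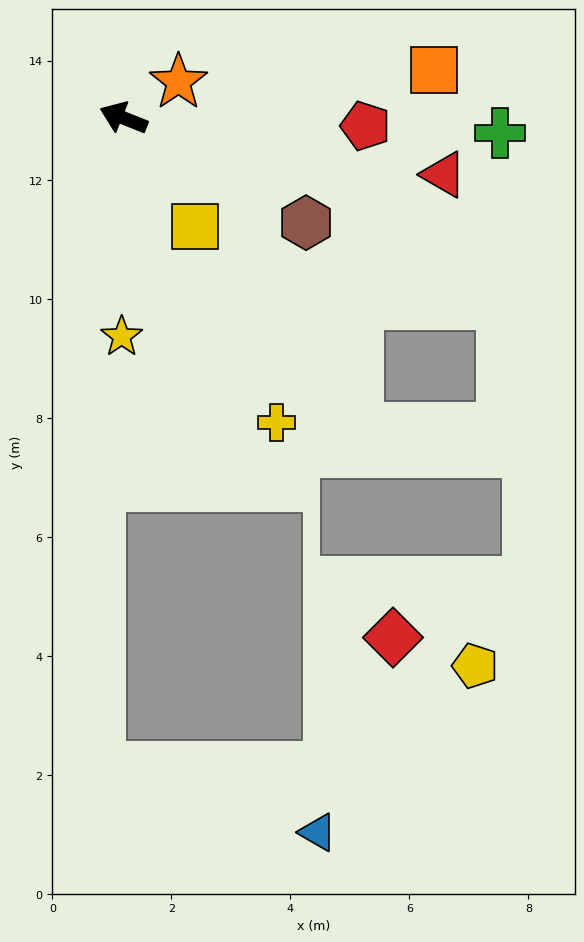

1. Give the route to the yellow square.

turn left 145°, forward 2.2 m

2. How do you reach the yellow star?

turn left 111°, forward 3.7 m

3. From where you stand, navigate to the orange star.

turn right 125°, forward 1.1 m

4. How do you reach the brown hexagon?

turn left 172°, forward 3.5 m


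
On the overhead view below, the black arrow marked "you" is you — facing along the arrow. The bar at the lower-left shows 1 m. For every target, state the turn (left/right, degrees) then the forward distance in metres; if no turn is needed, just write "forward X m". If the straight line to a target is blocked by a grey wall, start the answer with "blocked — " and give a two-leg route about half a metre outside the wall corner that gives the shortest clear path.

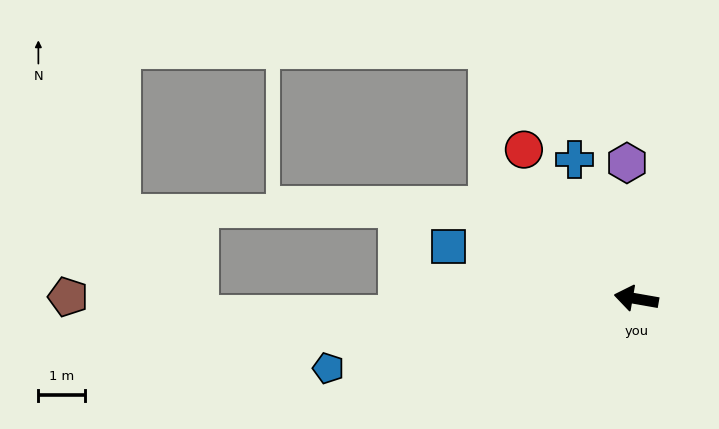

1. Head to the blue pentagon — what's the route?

turn left 23°, forward 6.8 m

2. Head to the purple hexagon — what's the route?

turn right 76°, forward 2.9 m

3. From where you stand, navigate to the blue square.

turn right 6°, forward 4.2 m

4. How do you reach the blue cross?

turn right 56°, forward 3.3 m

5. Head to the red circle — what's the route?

turn right 43°, forward 4.0 m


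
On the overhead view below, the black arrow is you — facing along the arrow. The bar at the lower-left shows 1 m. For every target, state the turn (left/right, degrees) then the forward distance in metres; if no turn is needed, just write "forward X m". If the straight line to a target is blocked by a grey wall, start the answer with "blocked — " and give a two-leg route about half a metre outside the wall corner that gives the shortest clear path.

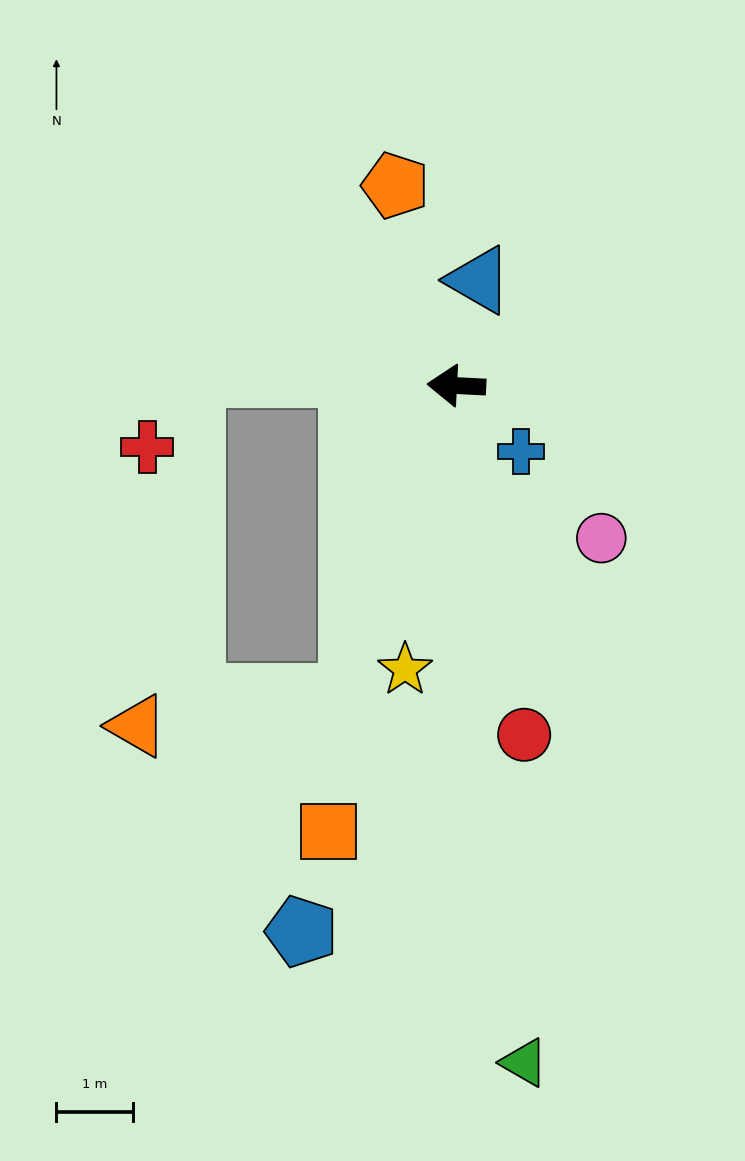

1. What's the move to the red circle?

turn left 104°, forward 4.6 m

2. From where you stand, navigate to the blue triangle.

turn right 99°, forward 1.4 m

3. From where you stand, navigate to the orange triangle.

blocked — turn left 74°, forward 4.3 m, then turn right 63°, forward 2.8 m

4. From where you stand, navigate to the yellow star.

turn left 83°, forward 3.8 m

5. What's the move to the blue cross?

turn left 137°, forward 1.2 m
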